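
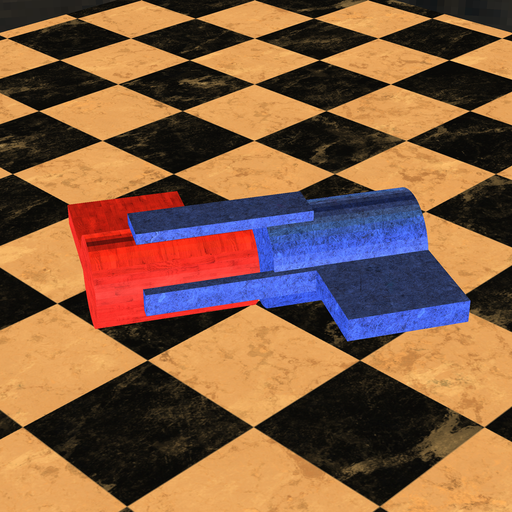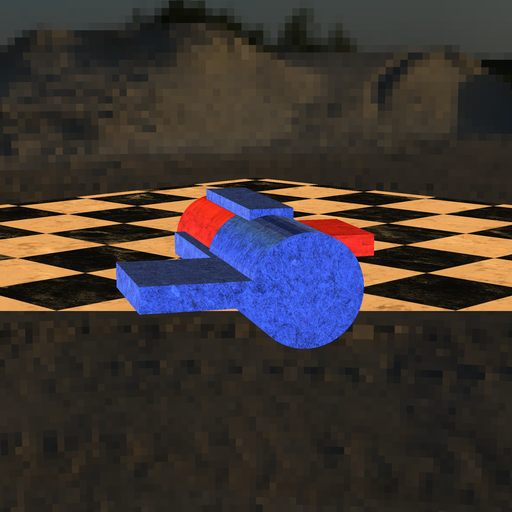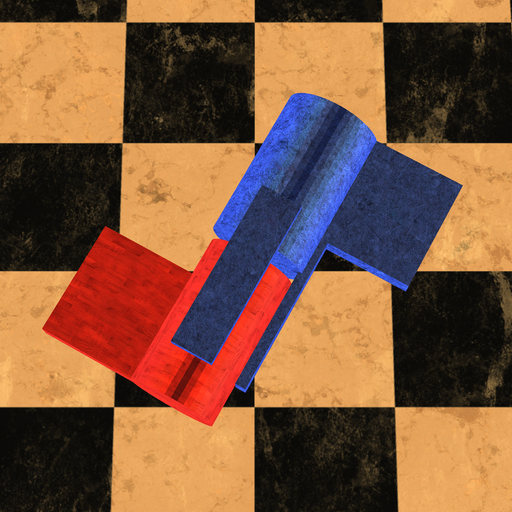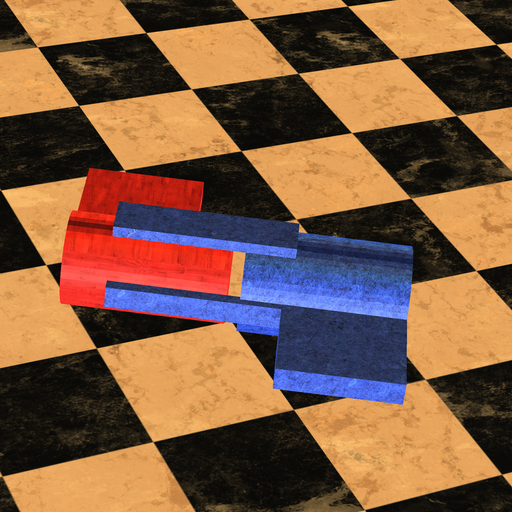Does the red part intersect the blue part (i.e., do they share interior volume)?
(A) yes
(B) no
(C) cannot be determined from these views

(B) no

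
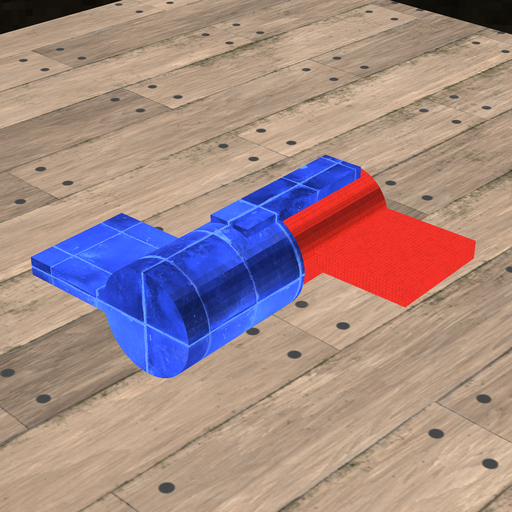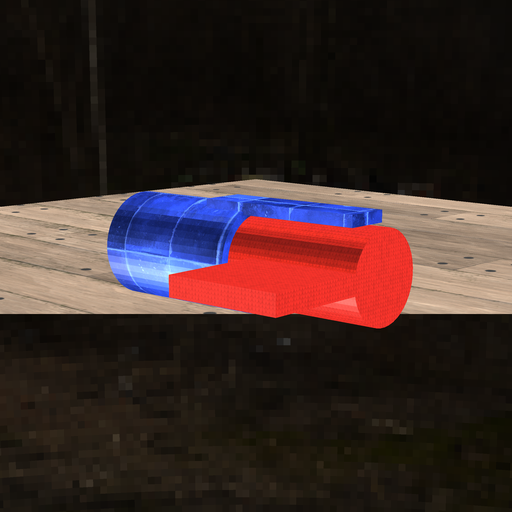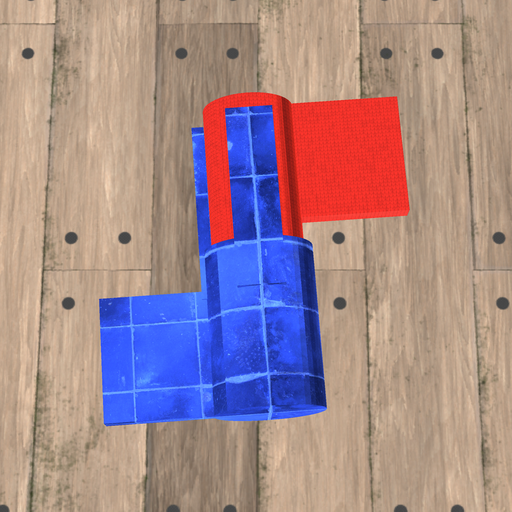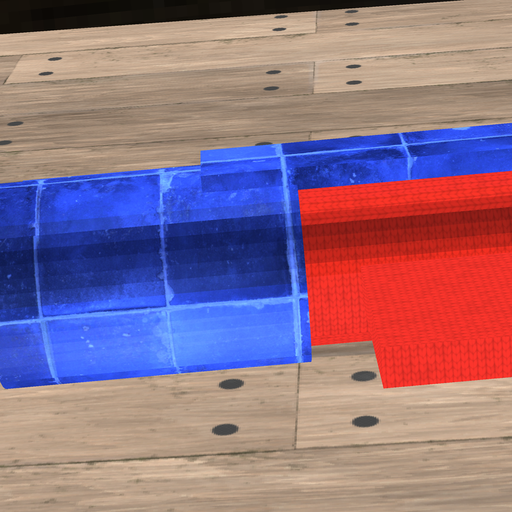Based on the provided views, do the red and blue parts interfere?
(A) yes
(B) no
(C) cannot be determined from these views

(A) yes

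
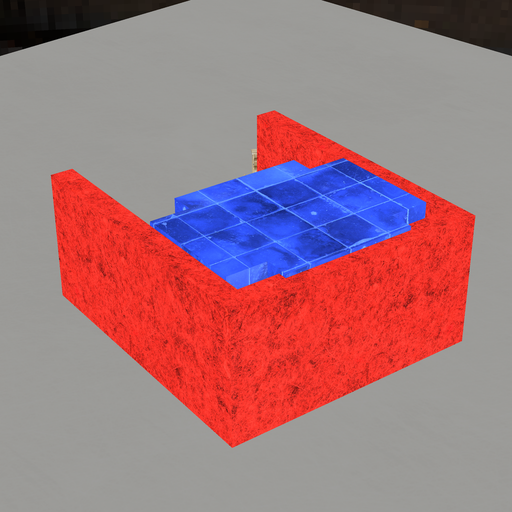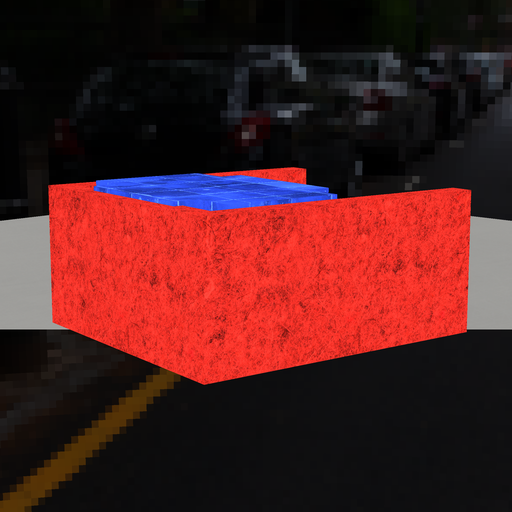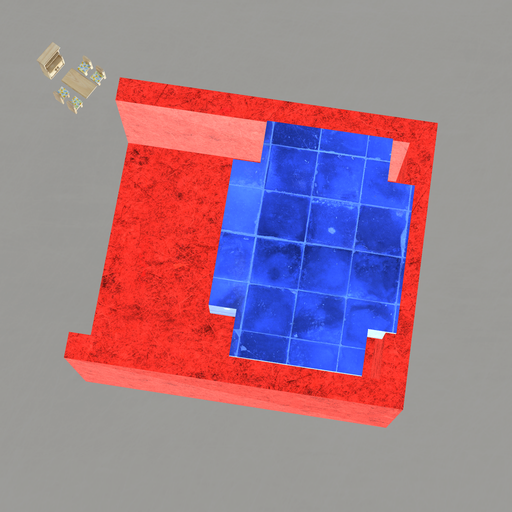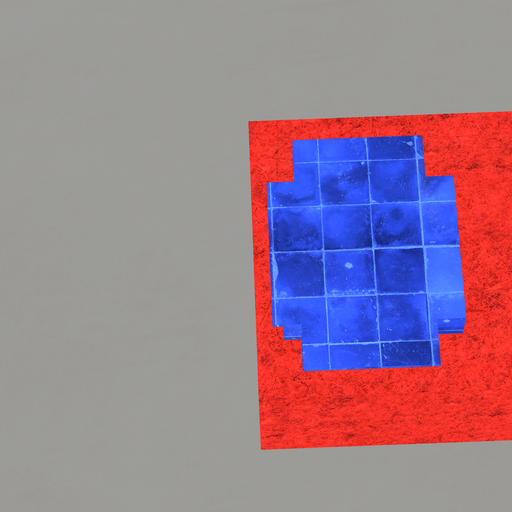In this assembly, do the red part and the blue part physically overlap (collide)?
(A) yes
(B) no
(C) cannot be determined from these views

(A) yes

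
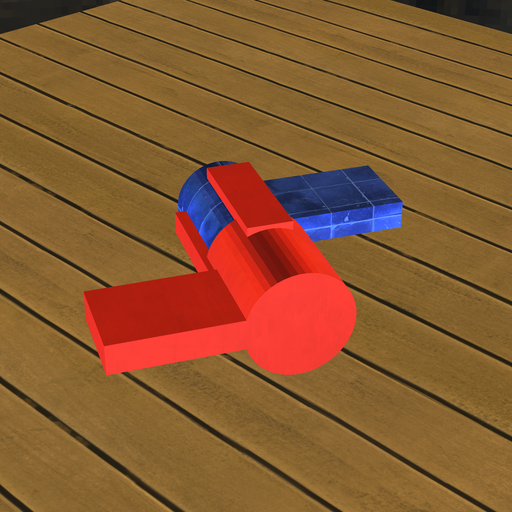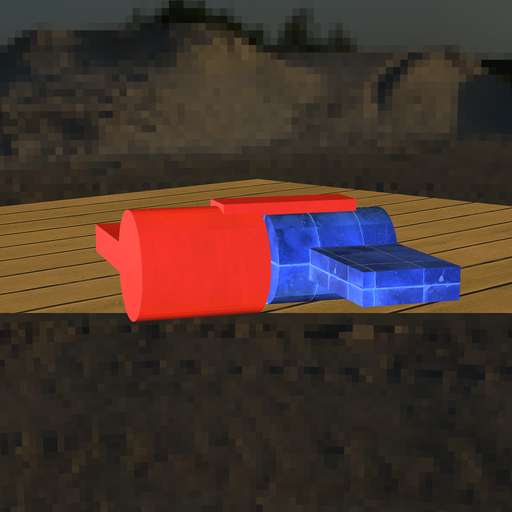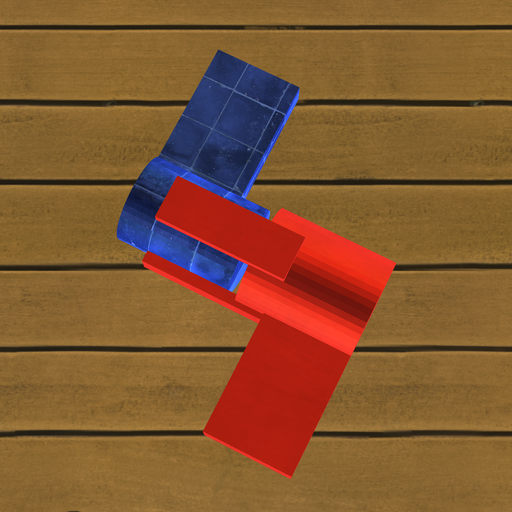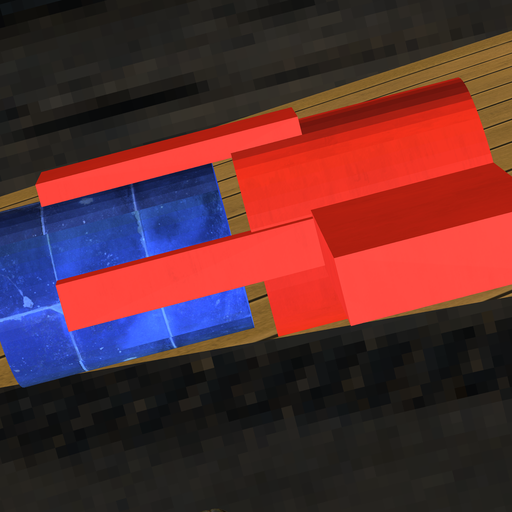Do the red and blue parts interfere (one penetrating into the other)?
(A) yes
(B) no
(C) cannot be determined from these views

(B) no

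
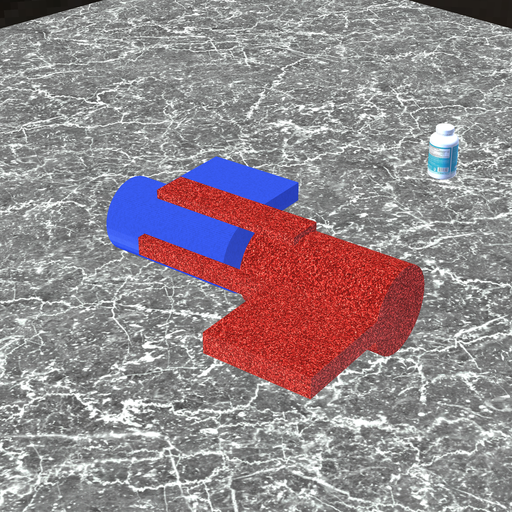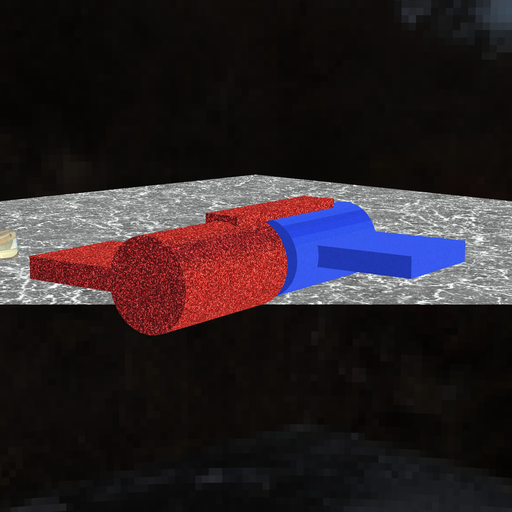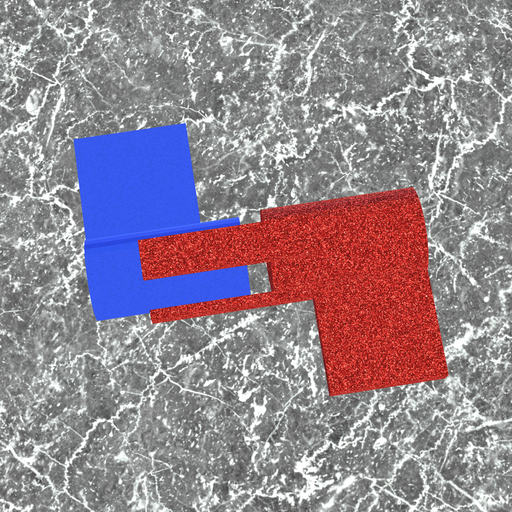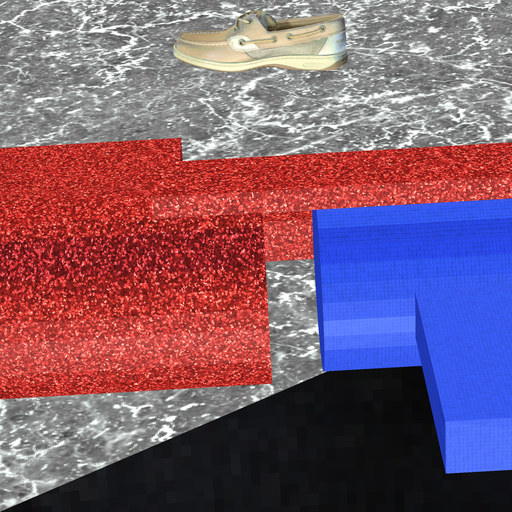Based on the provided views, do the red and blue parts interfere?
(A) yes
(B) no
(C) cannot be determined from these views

(B) no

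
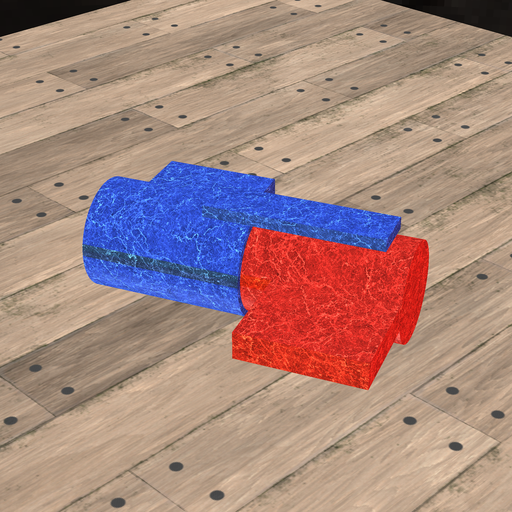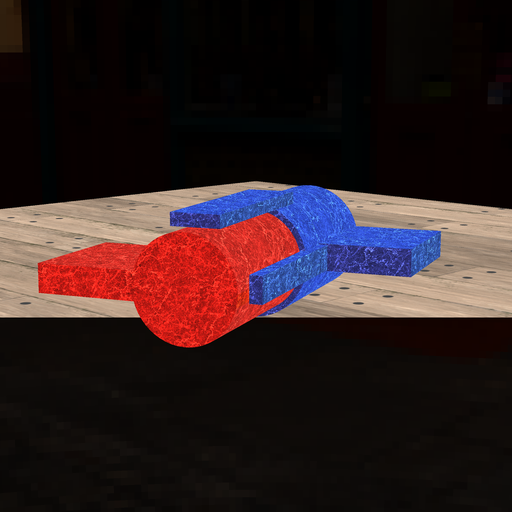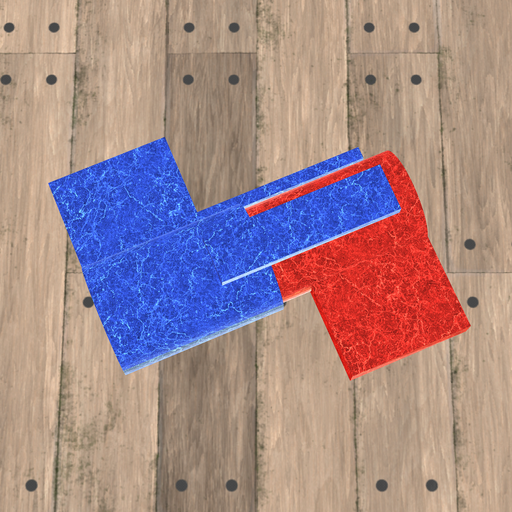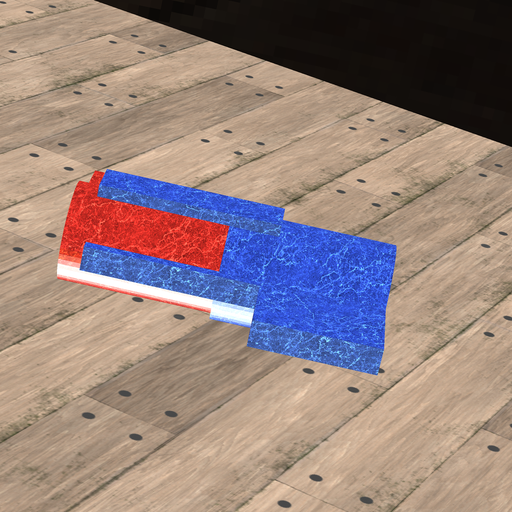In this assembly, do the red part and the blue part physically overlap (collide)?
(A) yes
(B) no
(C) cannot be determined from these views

(A) yes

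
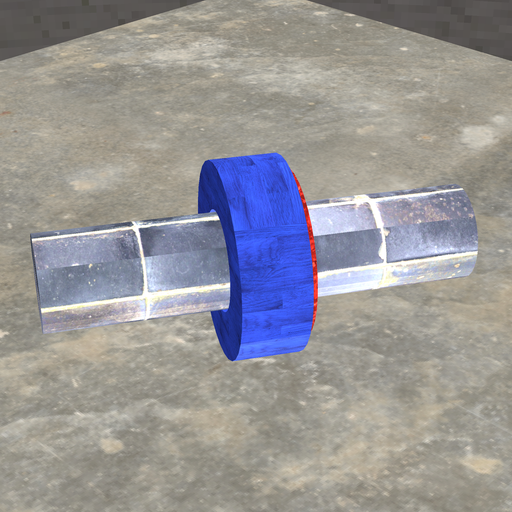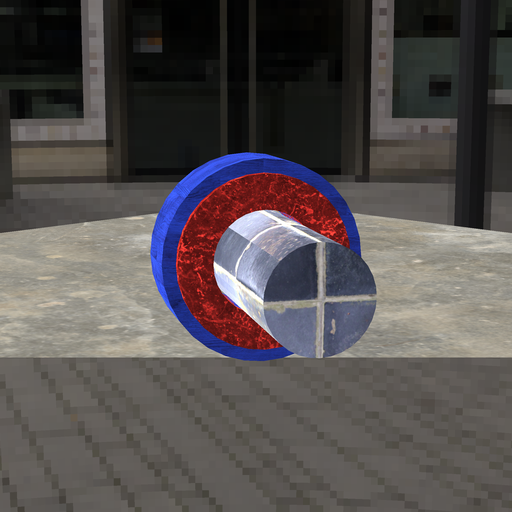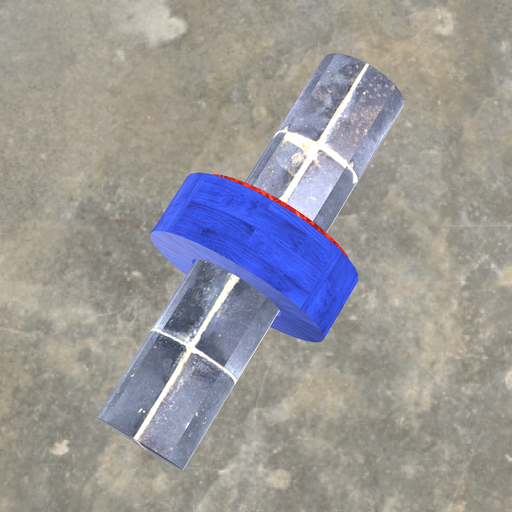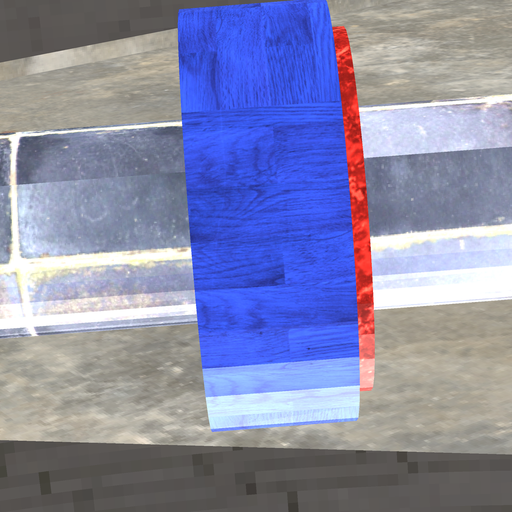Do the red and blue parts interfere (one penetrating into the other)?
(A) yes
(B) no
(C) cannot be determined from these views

(A) yes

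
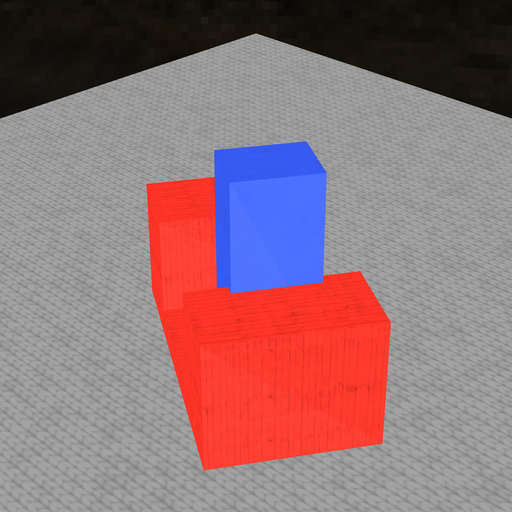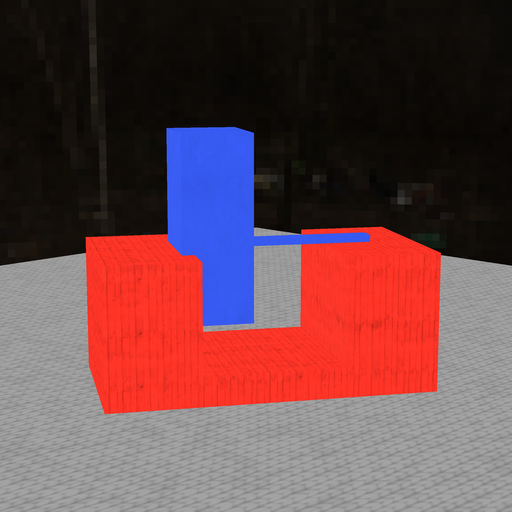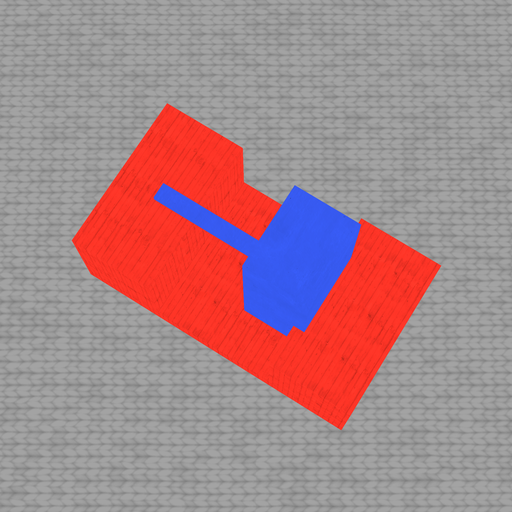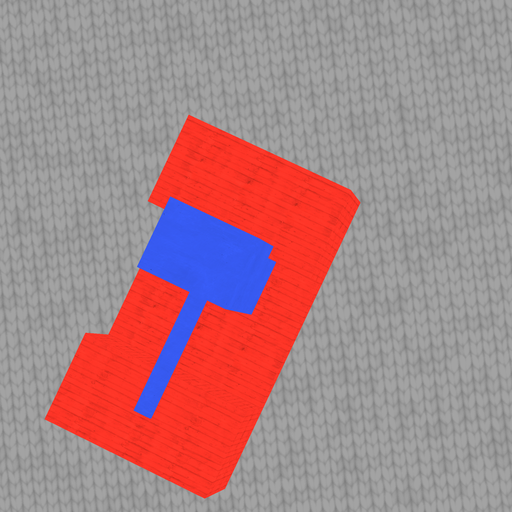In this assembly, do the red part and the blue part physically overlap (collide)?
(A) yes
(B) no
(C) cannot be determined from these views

(A) yes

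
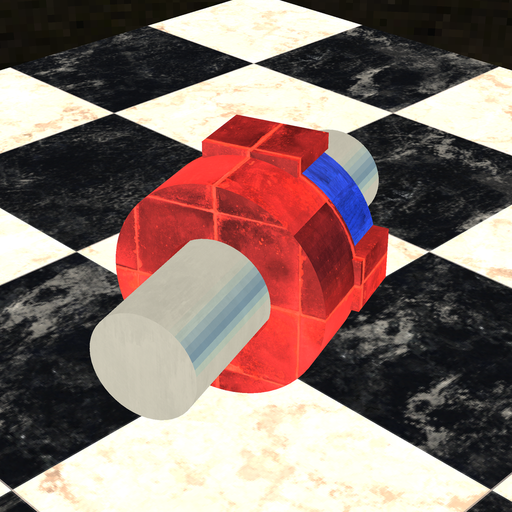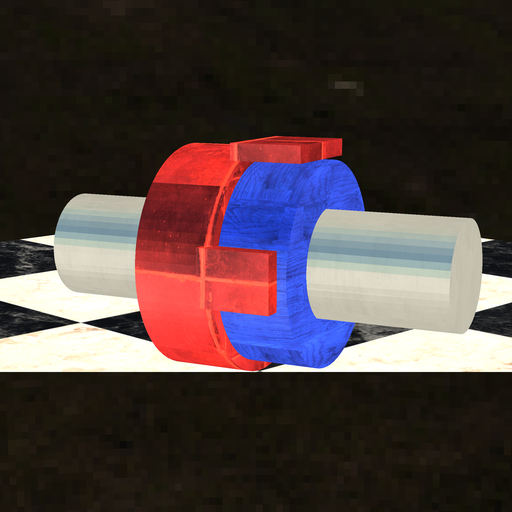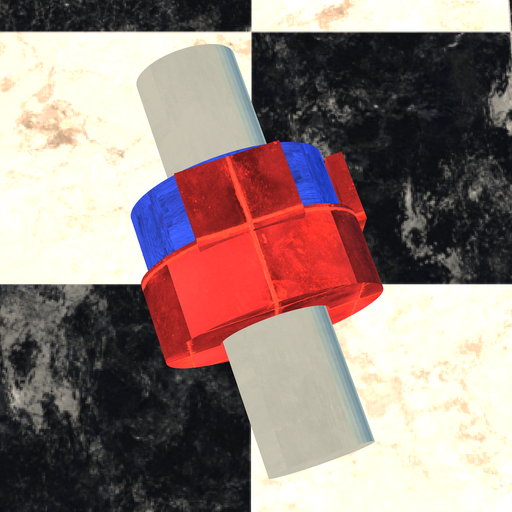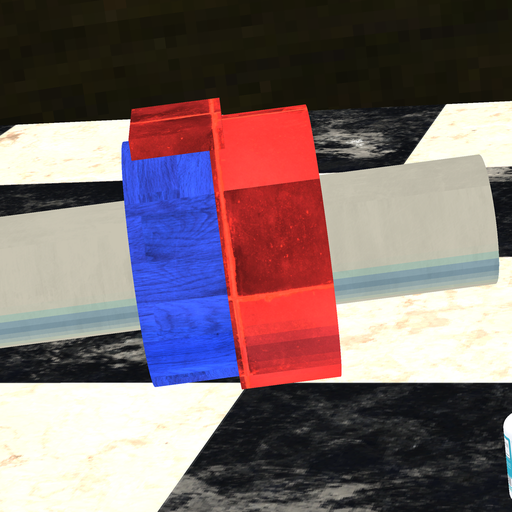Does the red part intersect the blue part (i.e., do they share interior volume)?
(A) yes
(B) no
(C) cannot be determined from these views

(A) yes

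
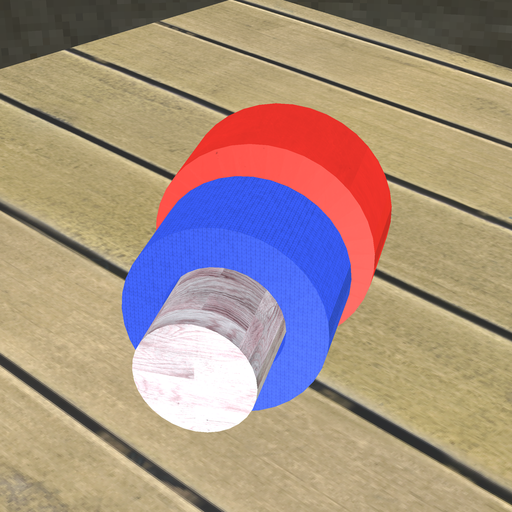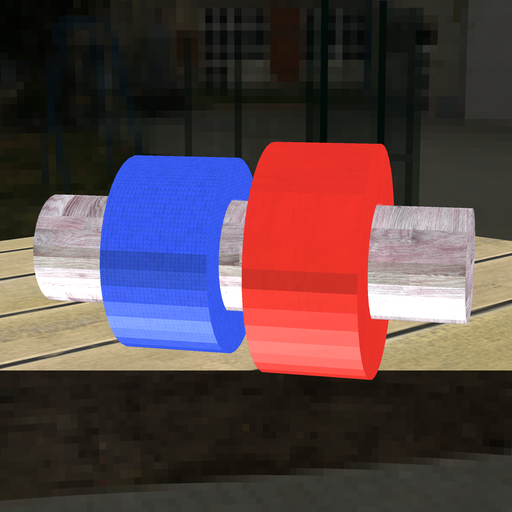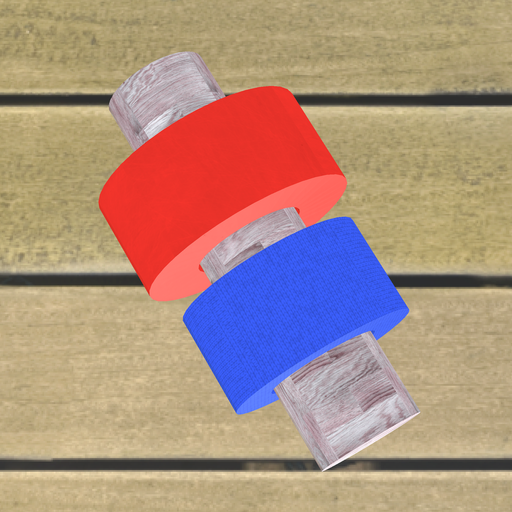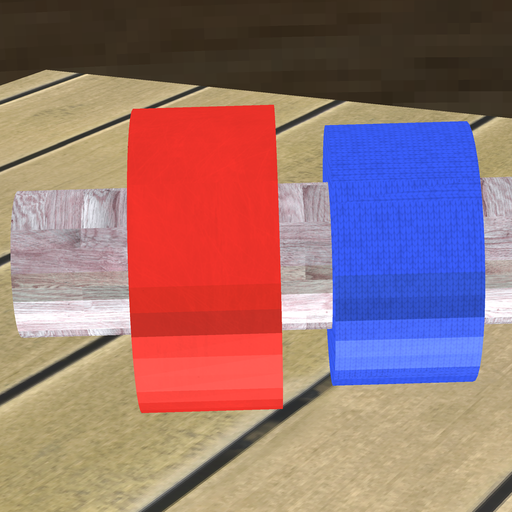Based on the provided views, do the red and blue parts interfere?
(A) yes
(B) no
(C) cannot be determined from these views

(B) no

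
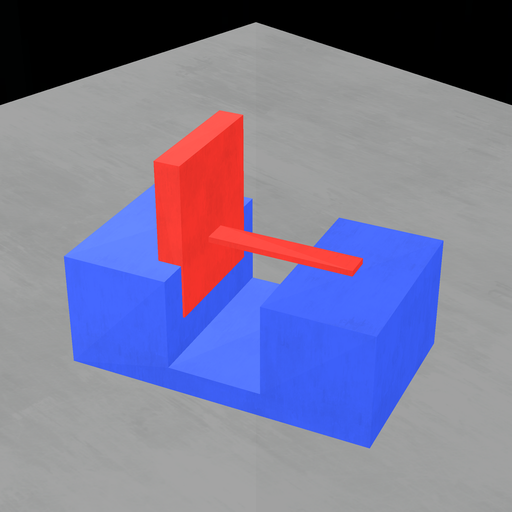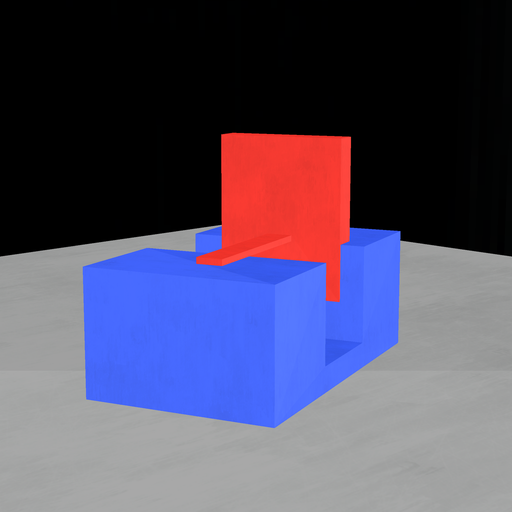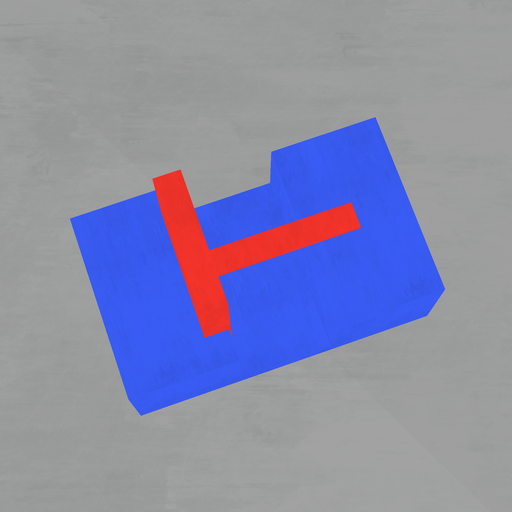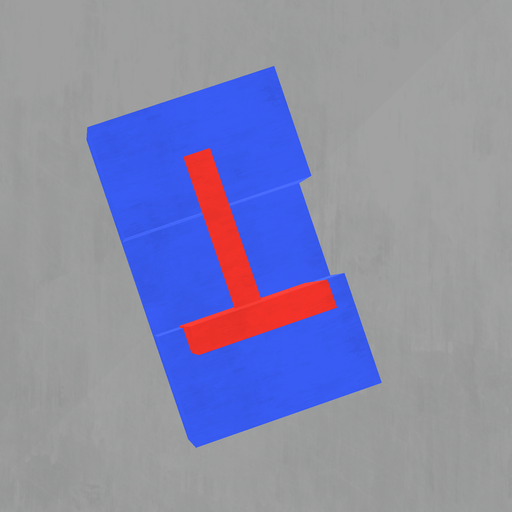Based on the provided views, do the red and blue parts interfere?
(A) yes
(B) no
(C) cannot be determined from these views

(A) yes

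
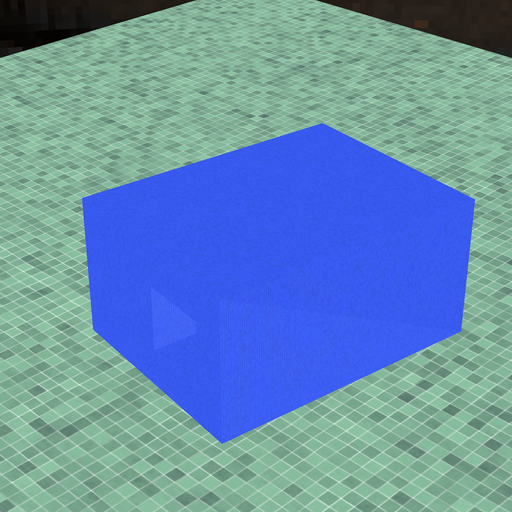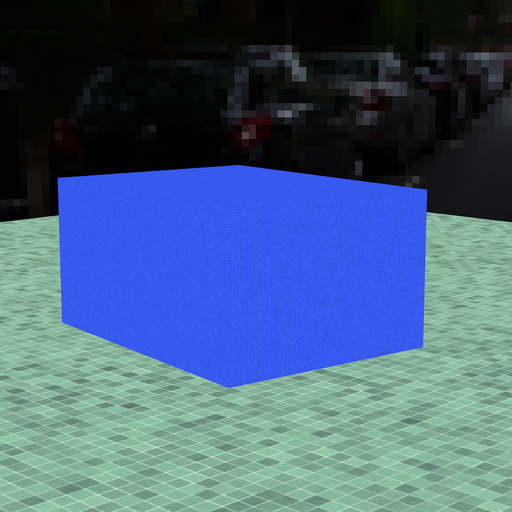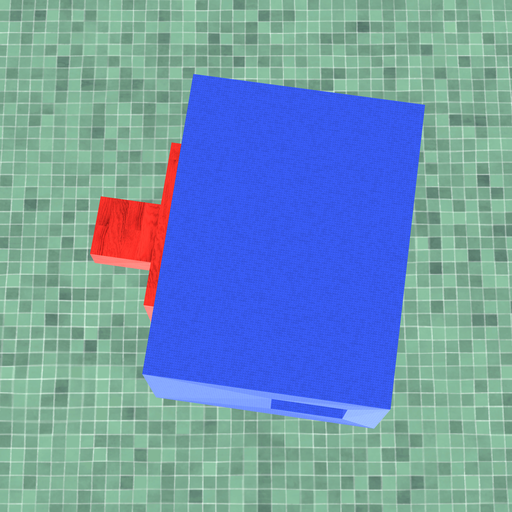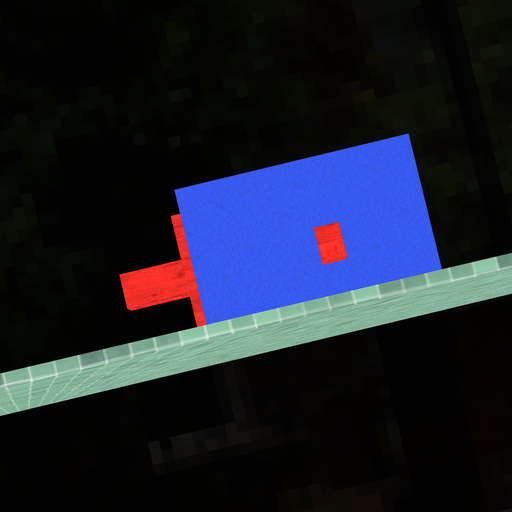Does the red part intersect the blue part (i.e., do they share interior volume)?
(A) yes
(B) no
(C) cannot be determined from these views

(B) no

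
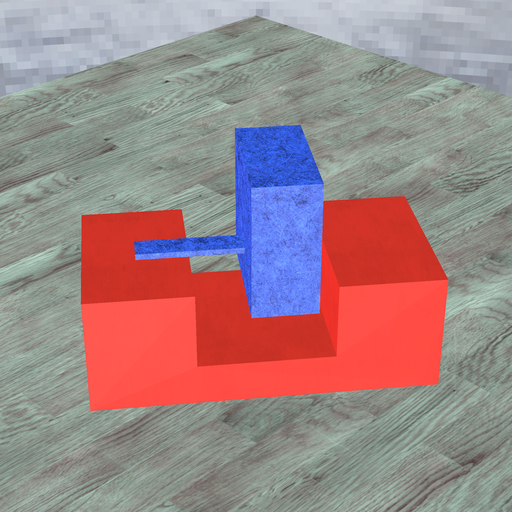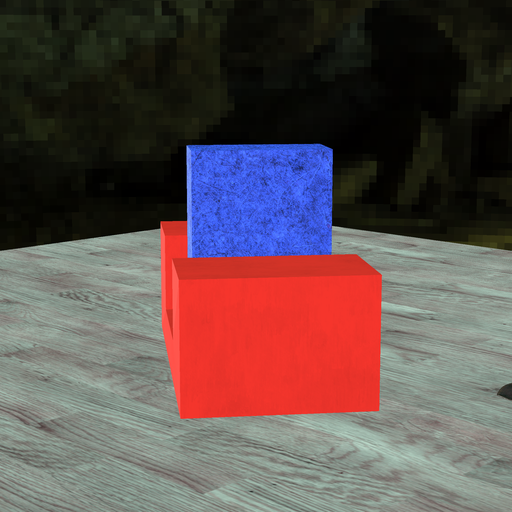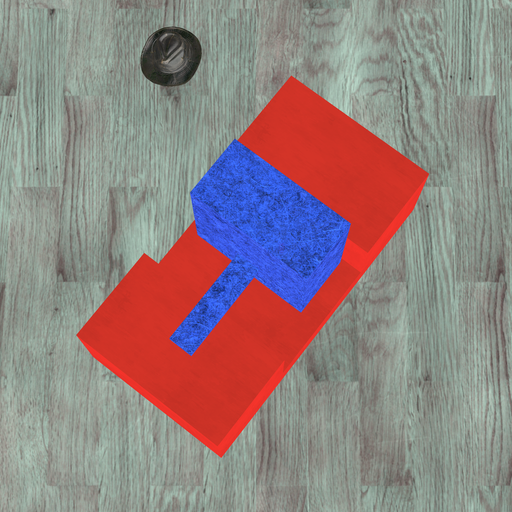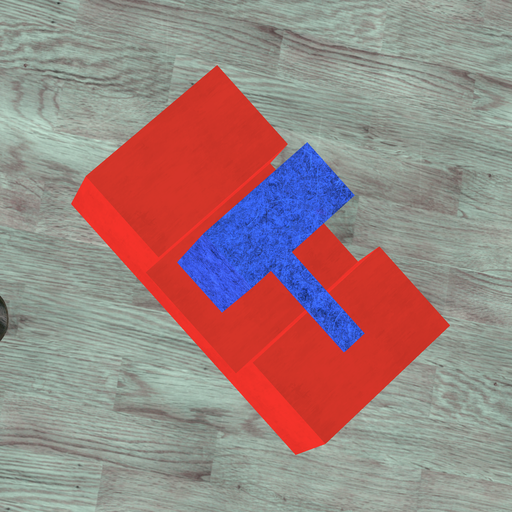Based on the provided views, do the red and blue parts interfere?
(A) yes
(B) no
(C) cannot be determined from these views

(B) no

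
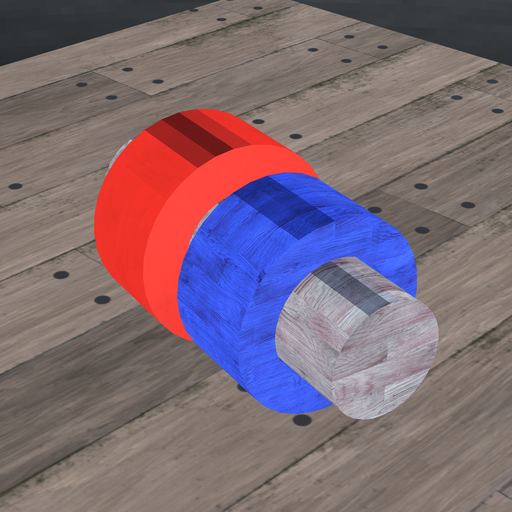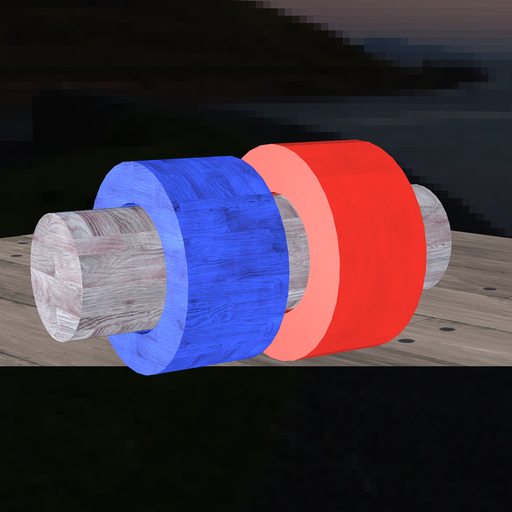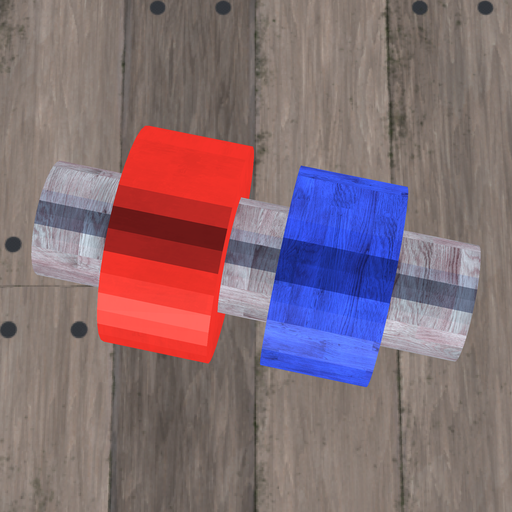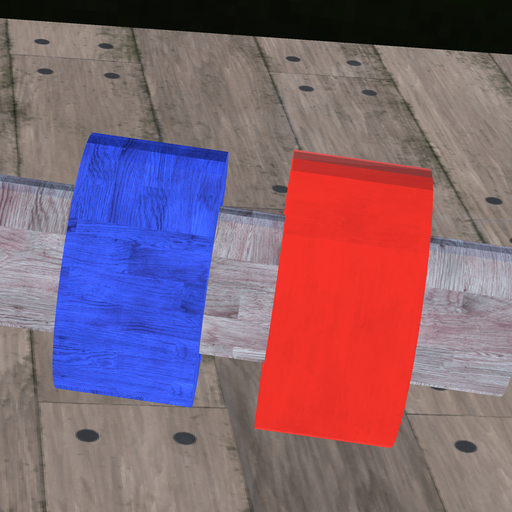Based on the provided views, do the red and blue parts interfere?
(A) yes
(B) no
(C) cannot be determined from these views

(B) no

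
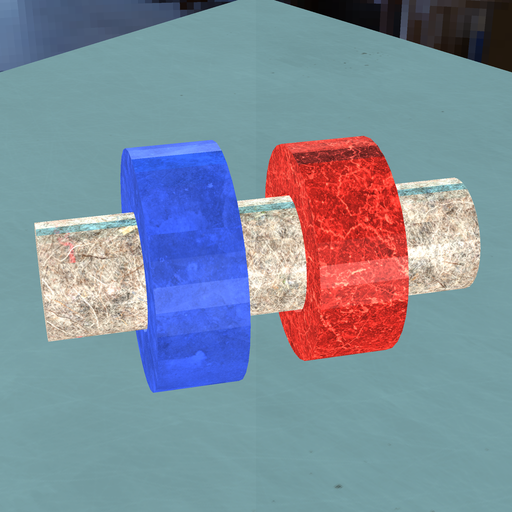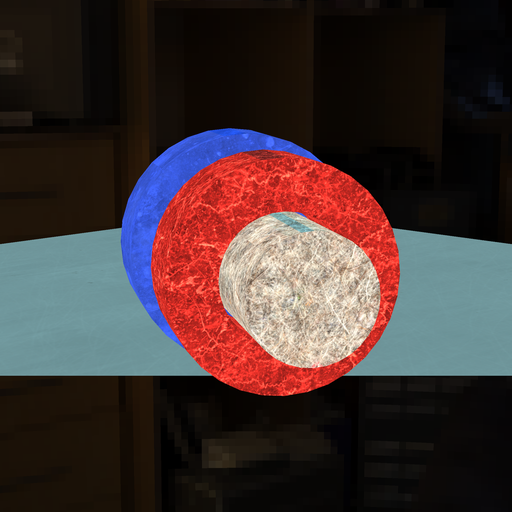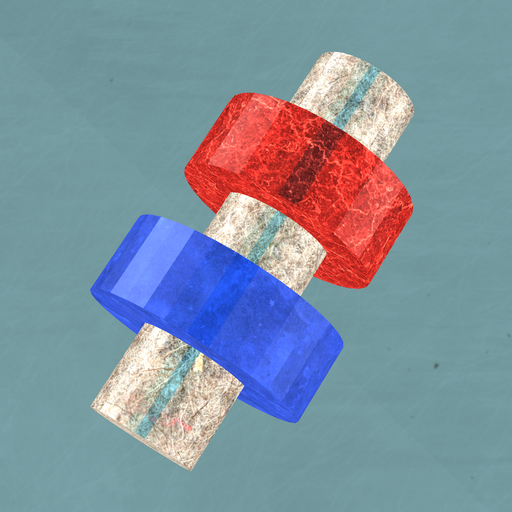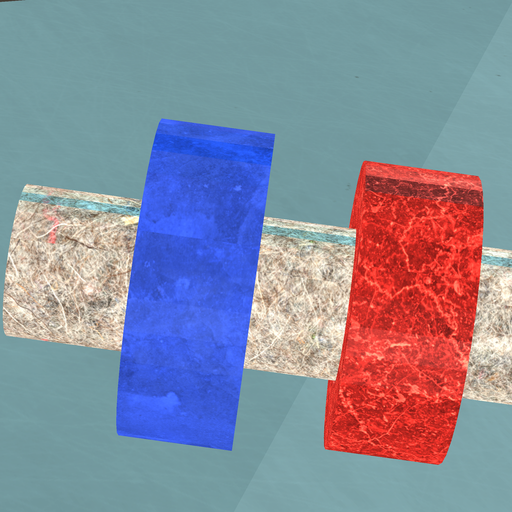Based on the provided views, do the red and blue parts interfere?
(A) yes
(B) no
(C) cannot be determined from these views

(B) no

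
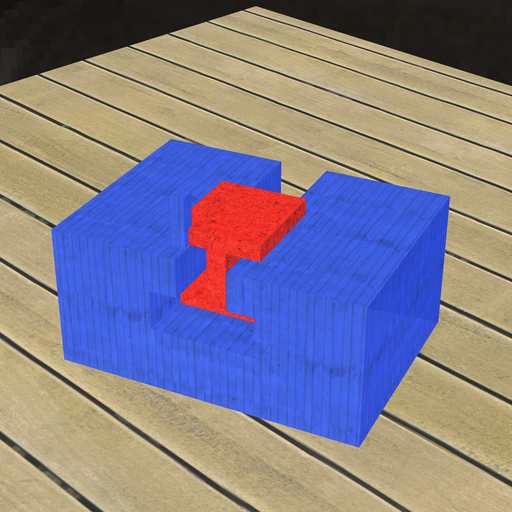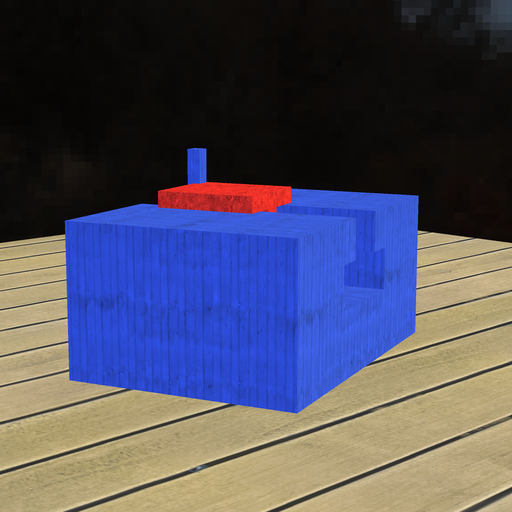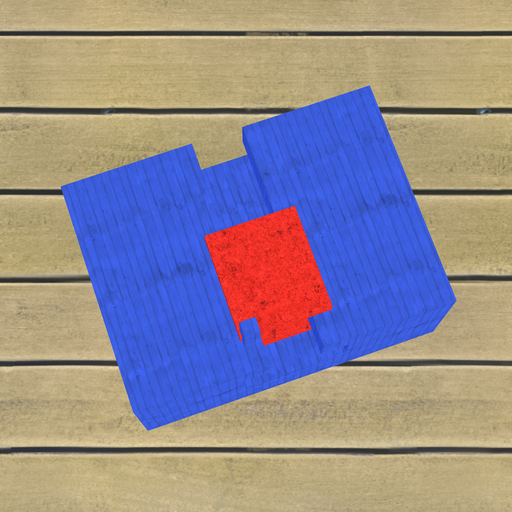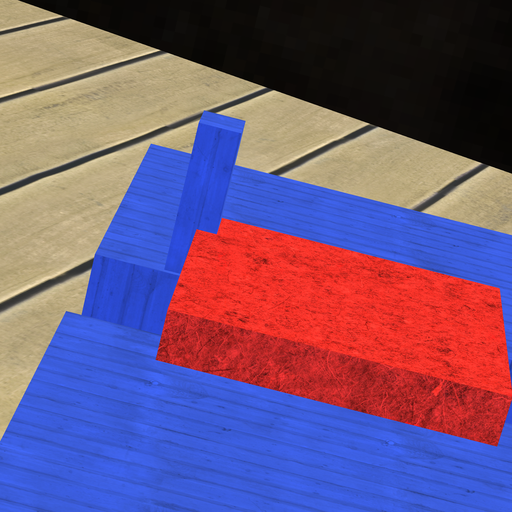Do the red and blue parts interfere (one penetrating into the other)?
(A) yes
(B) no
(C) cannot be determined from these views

(A) yes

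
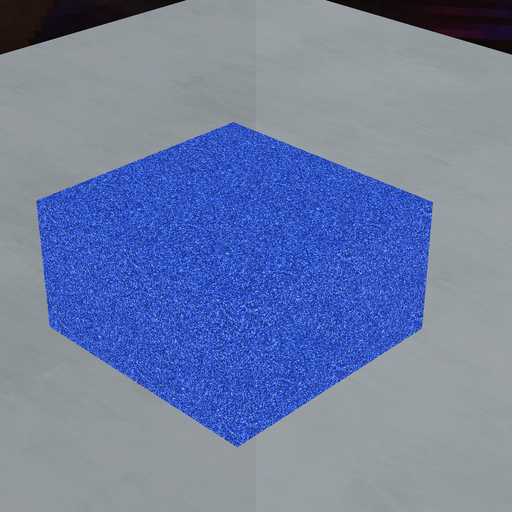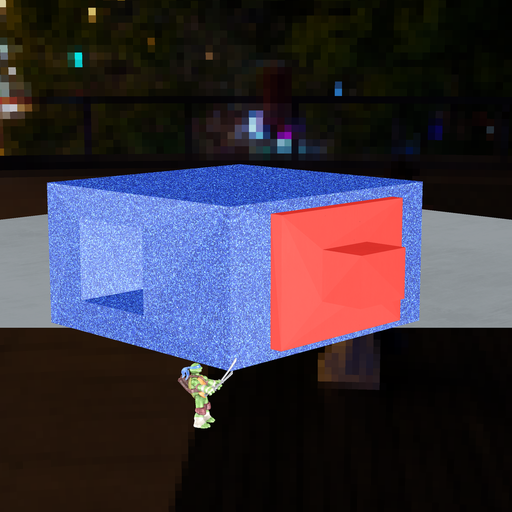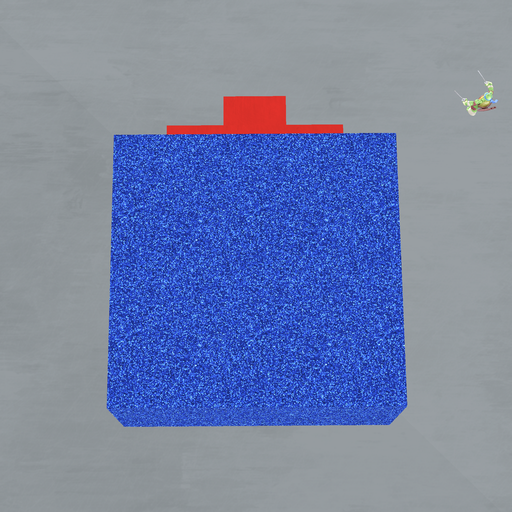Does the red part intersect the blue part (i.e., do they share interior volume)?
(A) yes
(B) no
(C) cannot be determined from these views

(C) cannot be determined from these views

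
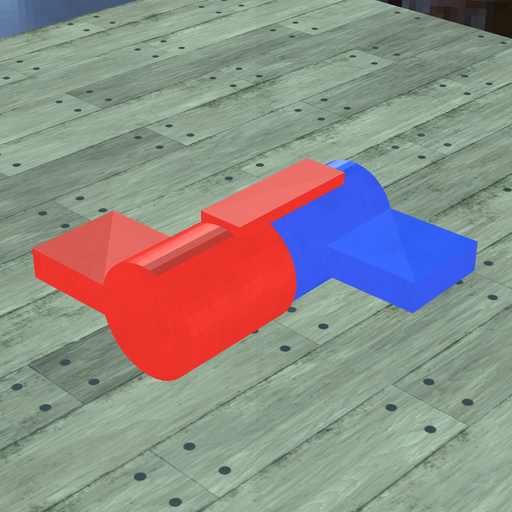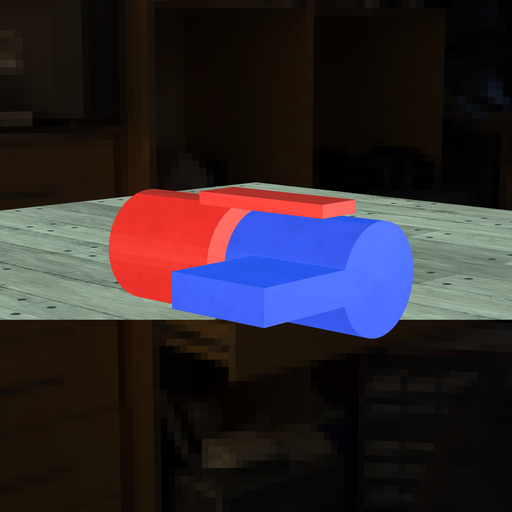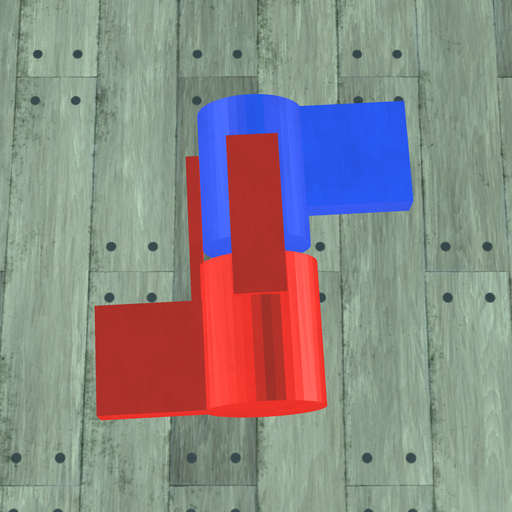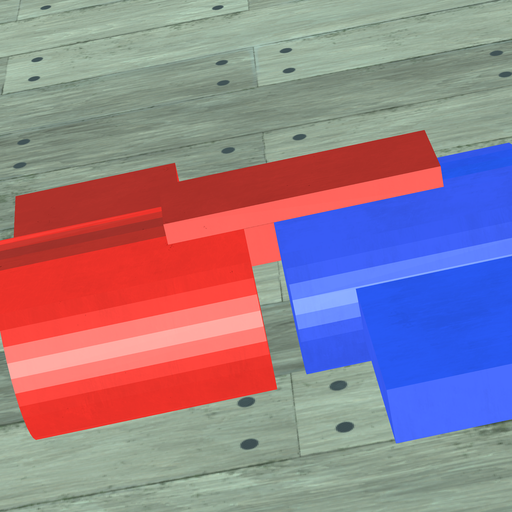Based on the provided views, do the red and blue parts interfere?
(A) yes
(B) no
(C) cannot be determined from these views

(B) no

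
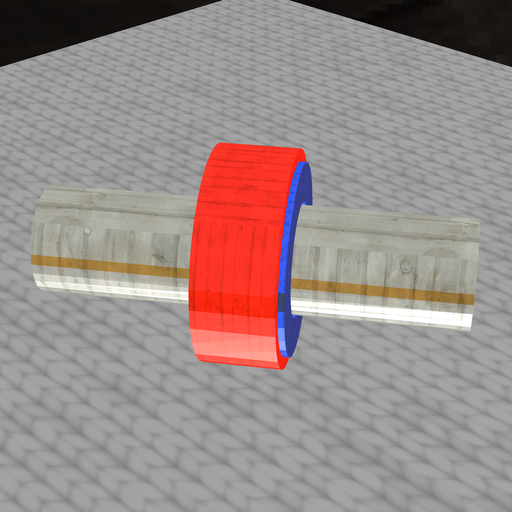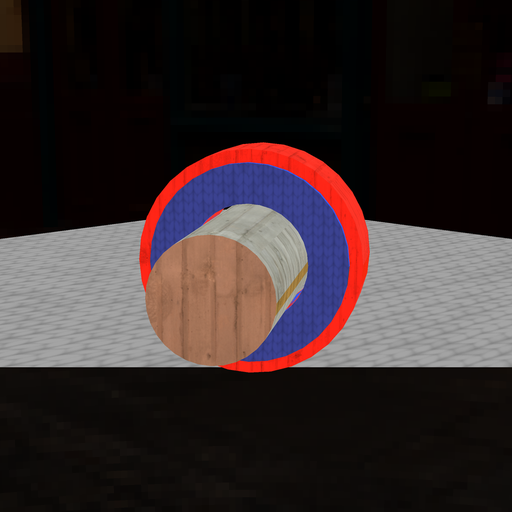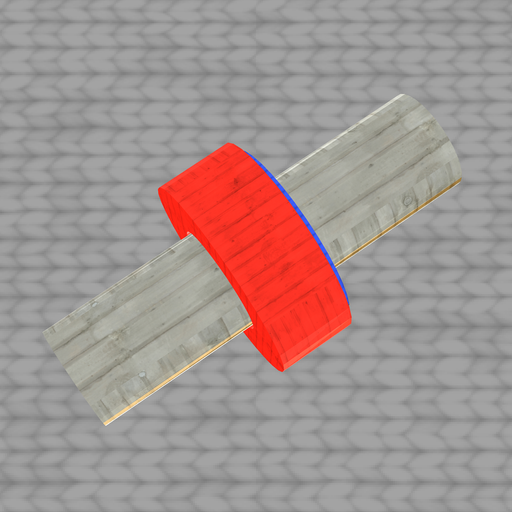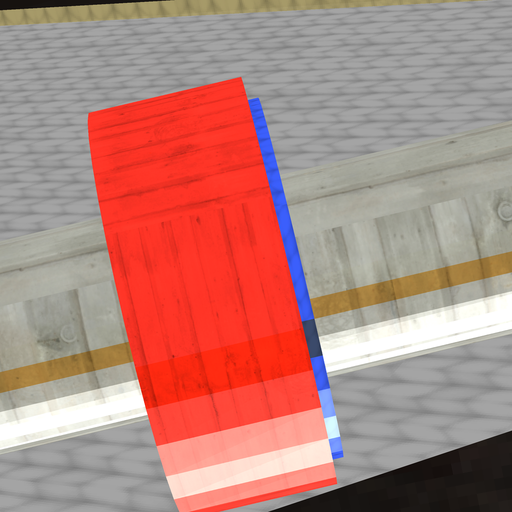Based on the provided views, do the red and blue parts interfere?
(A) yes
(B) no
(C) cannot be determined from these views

(A) yes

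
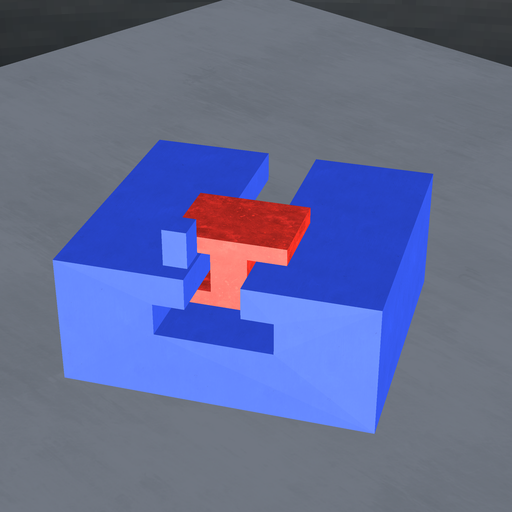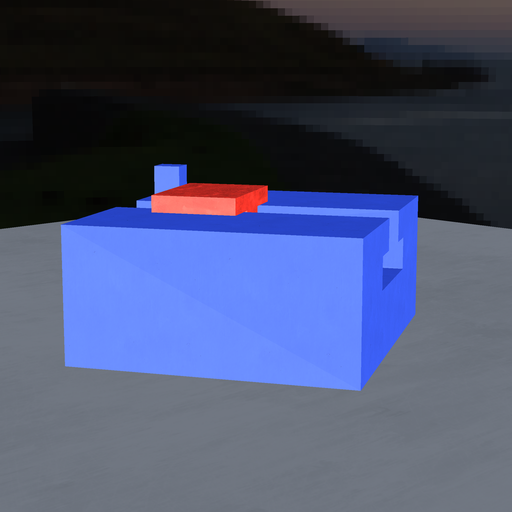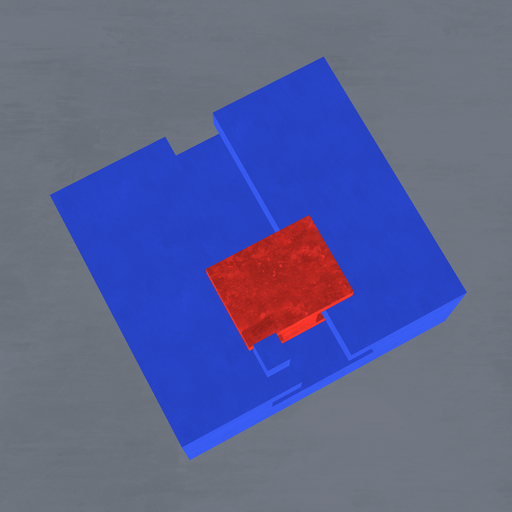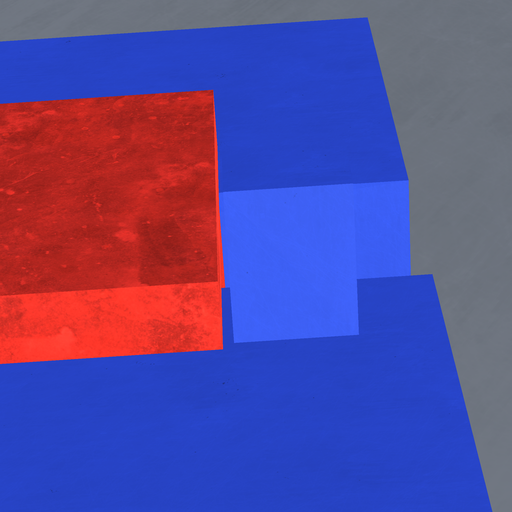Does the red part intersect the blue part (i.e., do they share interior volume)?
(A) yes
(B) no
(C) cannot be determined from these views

(B) no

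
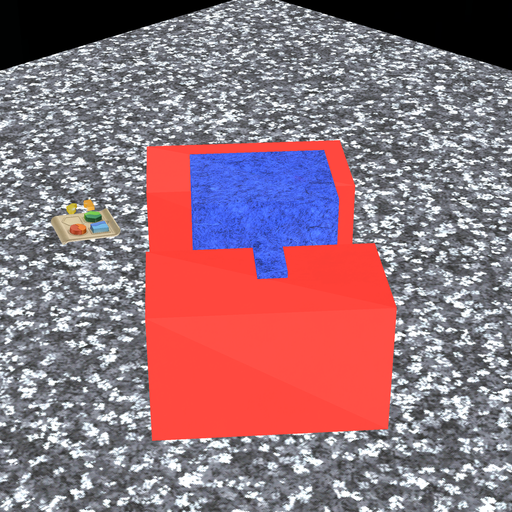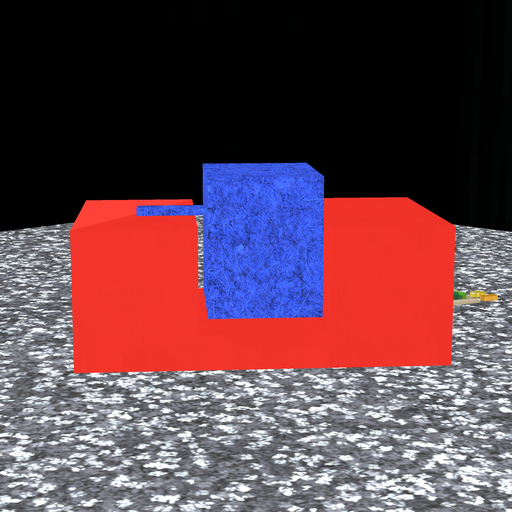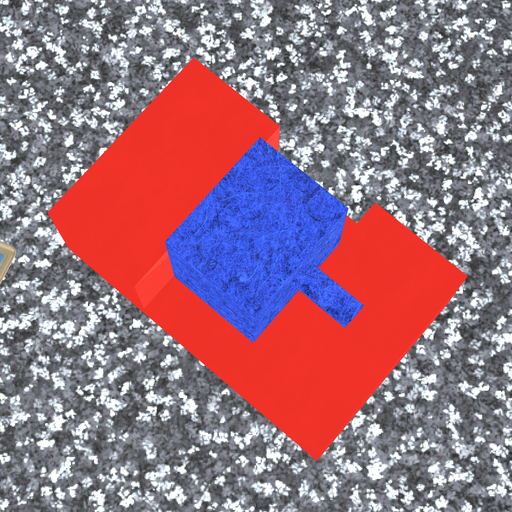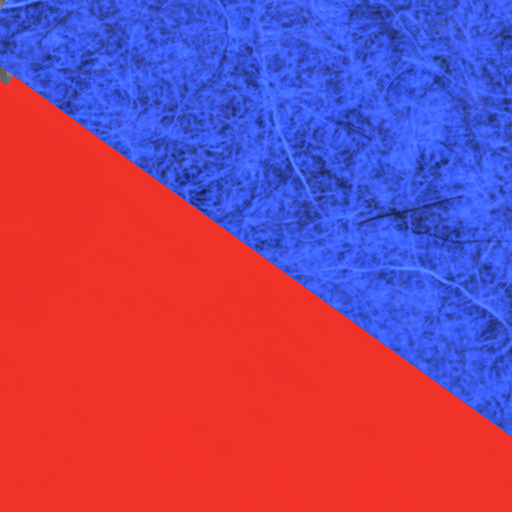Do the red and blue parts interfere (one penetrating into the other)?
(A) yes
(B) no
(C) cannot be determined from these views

(B) no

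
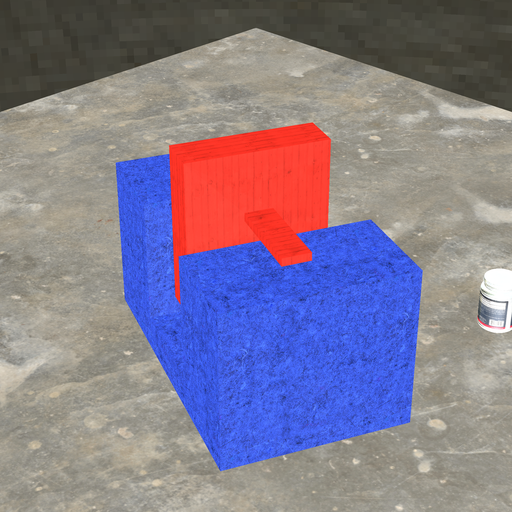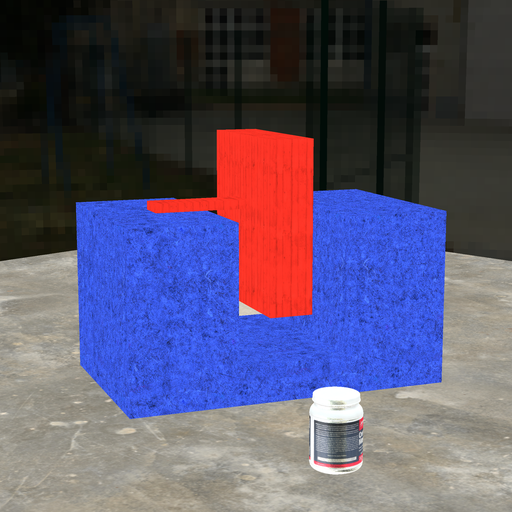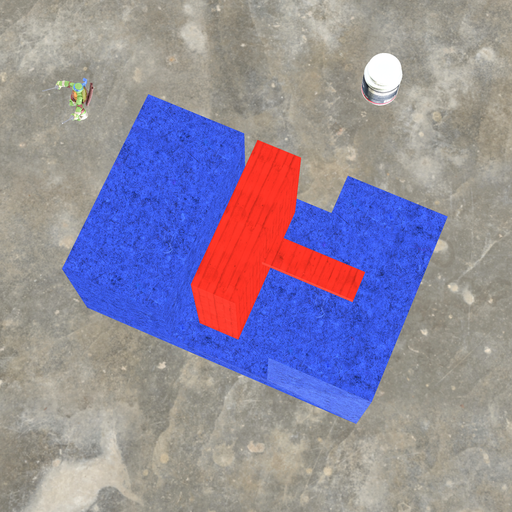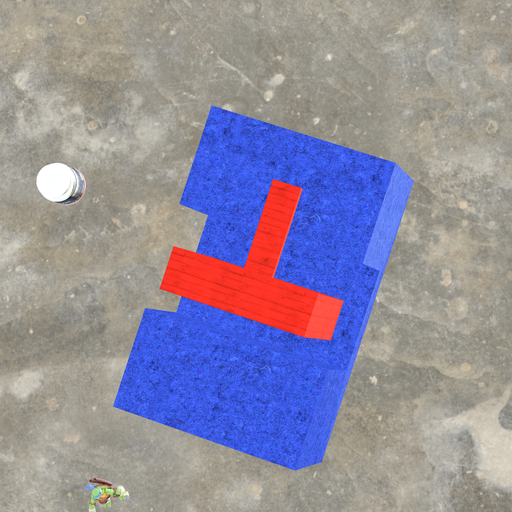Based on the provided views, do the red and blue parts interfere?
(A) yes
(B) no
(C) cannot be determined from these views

(B) no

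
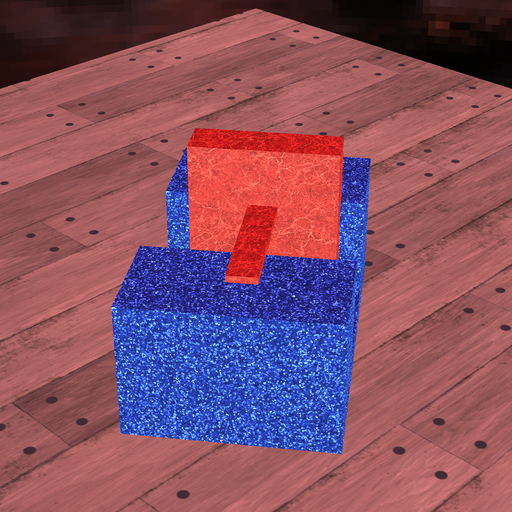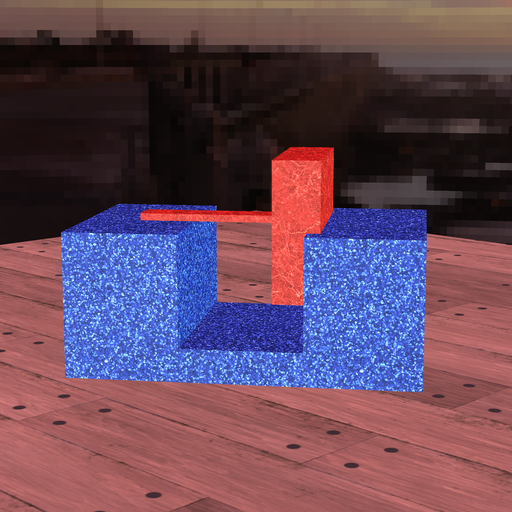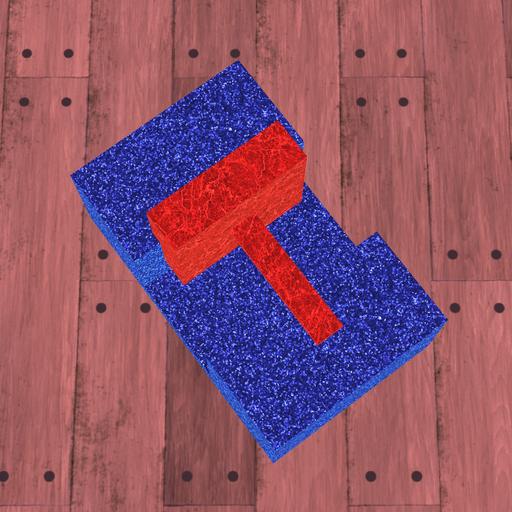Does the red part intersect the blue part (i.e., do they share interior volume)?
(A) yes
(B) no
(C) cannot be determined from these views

(A) yes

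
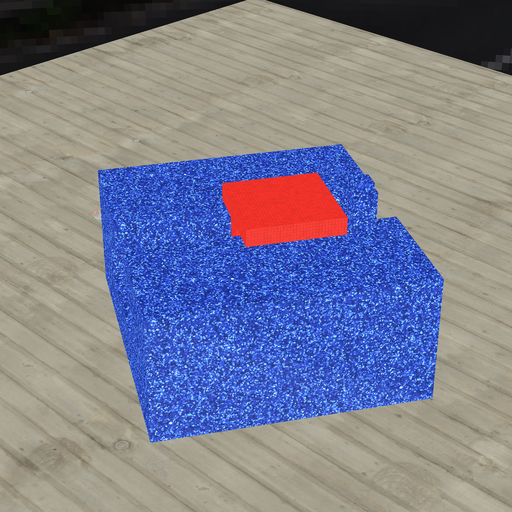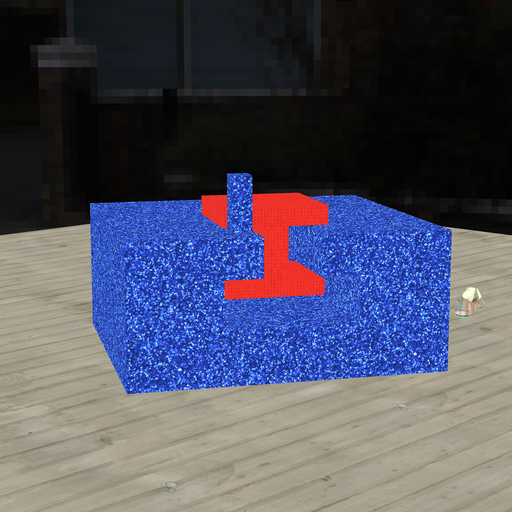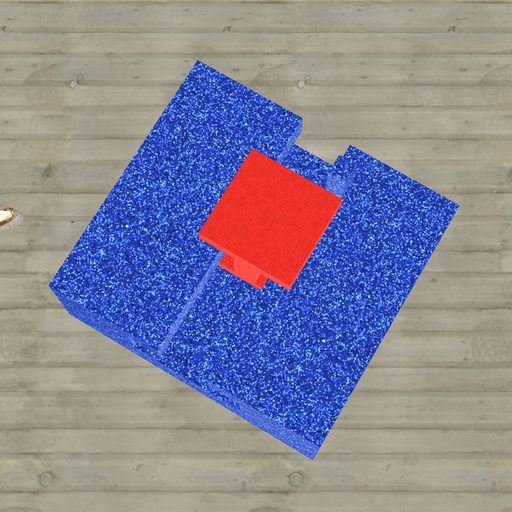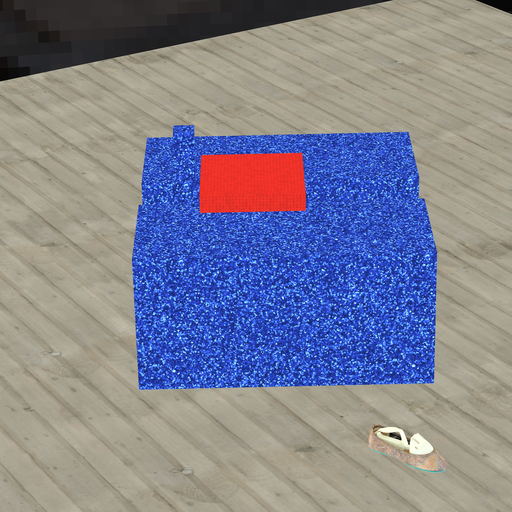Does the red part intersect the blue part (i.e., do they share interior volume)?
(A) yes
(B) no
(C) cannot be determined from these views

(B) no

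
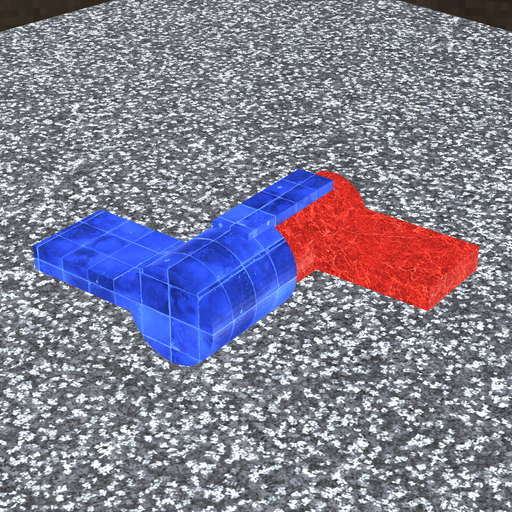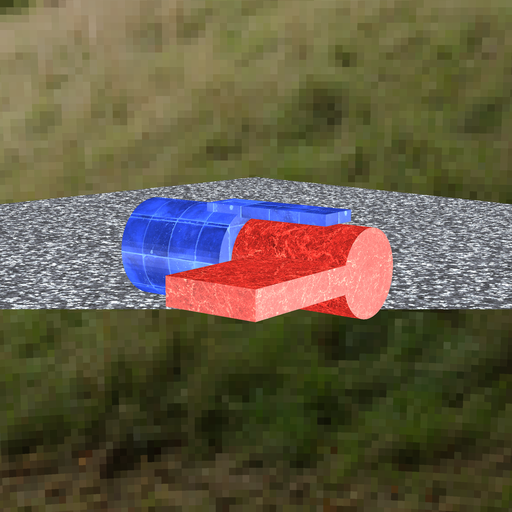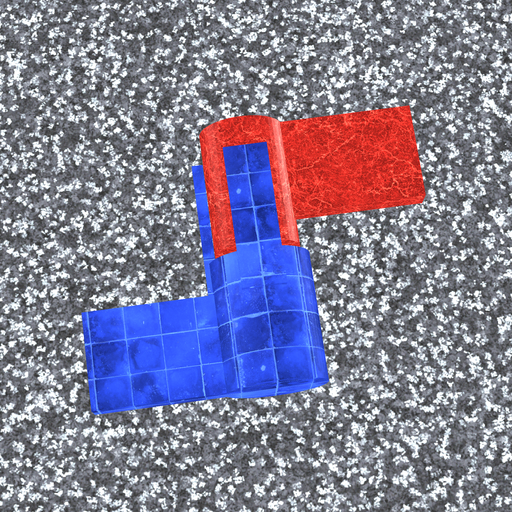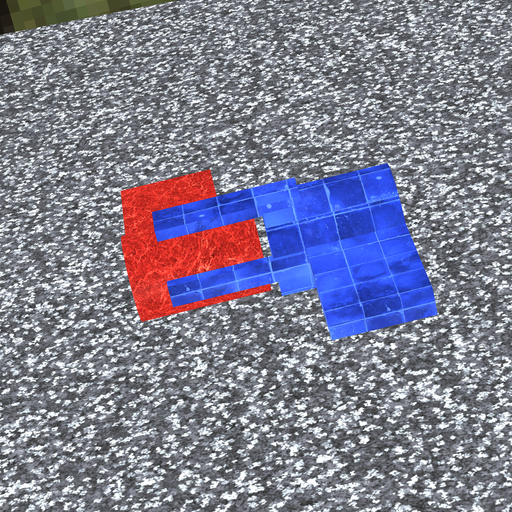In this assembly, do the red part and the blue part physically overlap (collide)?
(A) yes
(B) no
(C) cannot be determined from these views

(B) no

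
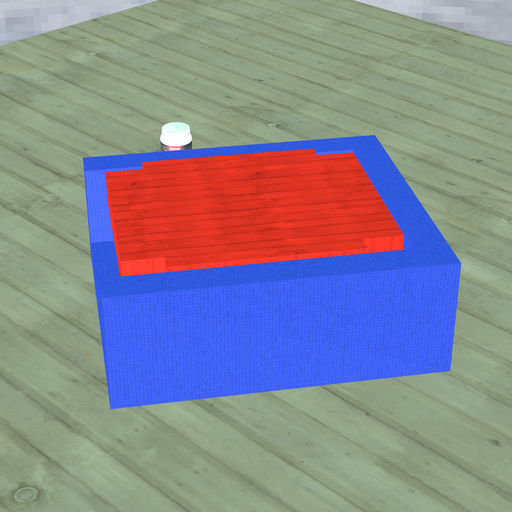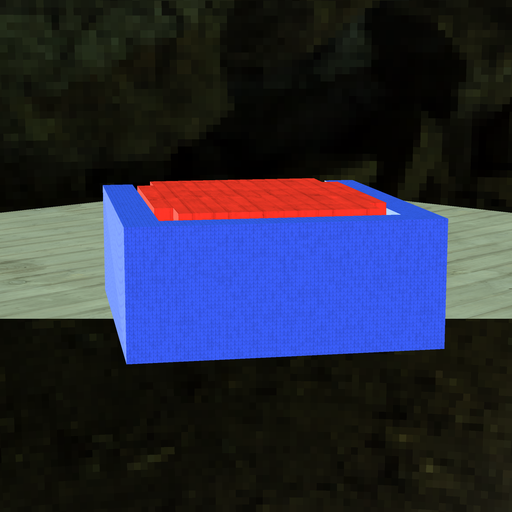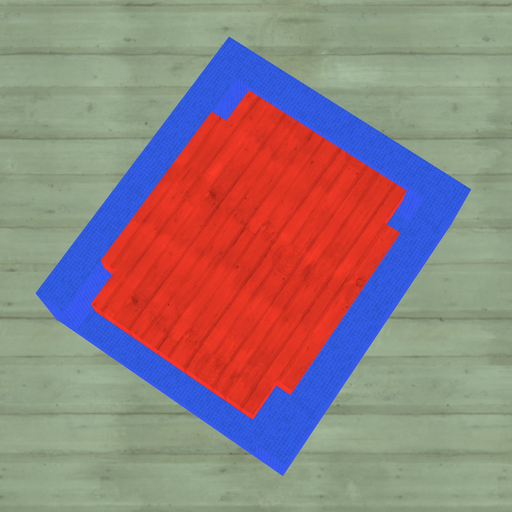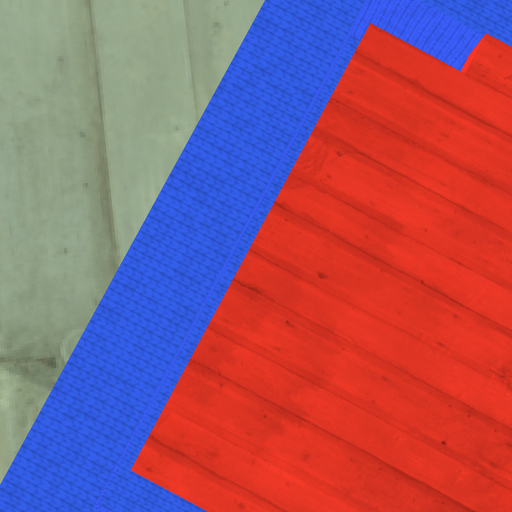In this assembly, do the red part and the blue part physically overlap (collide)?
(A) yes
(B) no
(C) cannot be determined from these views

(B) no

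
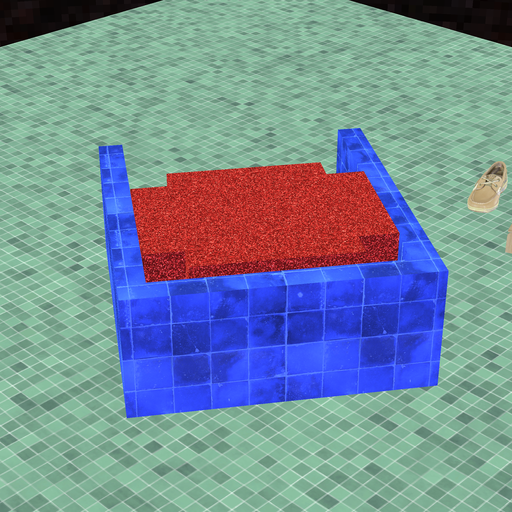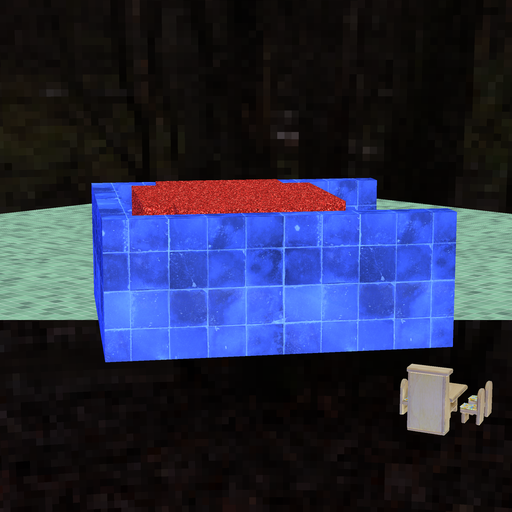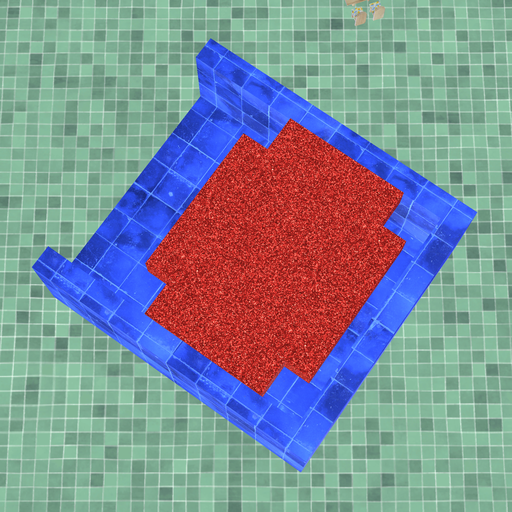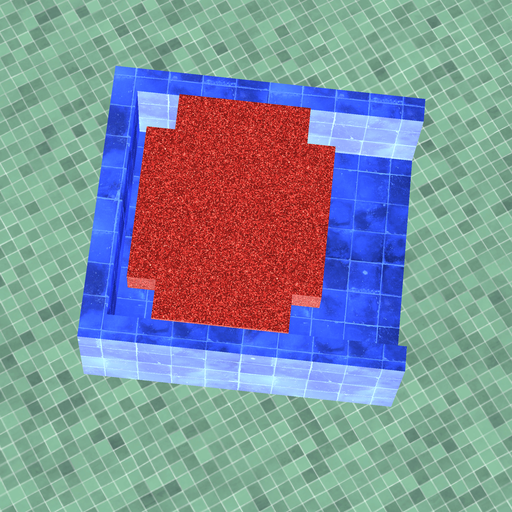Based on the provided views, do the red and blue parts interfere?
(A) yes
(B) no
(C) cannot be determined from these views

(B) no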